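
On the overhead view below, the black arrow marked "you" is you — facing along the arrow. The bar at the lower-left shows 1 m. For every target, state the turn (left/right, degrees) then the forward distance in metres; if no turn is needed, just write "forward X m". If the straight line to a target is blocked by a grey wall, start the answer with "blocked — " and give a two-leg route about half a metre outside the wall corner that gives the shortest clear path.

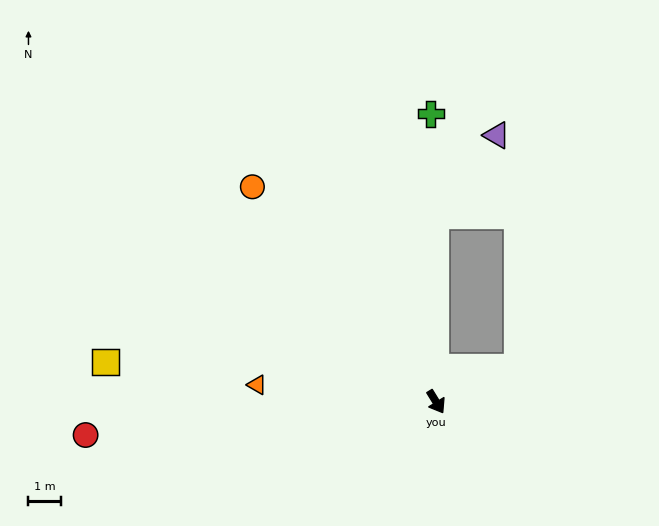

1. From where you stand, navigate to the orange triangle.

turn right 127°, forward 5.5 m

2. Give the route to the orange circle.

turn right 171°, forward 8.7 m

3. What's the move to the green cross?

turn left 150°, forward 8.9 m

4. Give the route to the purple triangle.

blocked — turn left 149°, forward 5.7 m, then turn right 38°, forward 3.1 m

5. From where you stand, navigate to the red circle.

turn right 116°, forward 10.8 m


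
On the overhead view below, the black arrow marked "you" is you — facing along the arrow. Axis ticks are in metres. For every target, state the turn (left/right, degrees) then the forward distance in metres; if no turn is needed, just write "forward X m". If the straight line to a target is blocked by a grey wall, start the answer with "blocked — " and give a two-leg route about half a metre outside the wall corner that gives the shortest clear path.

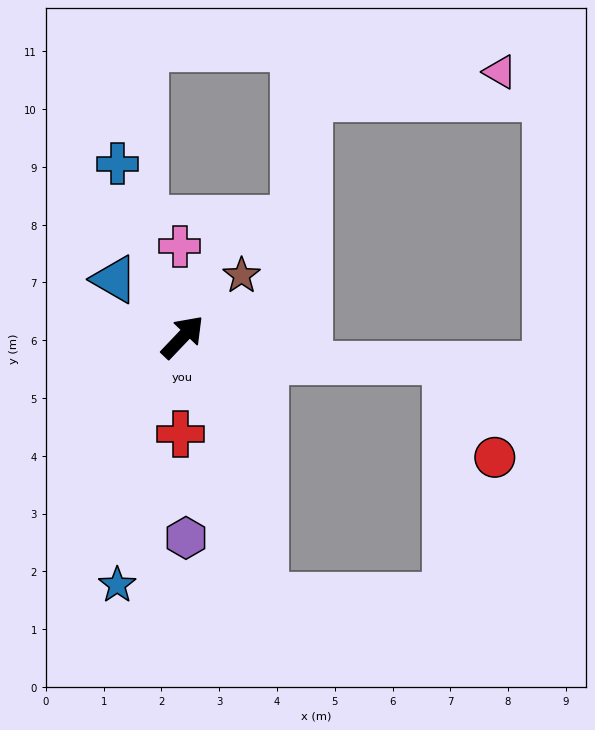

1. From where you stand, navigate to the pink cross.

turn left 45°, forward 1.6 m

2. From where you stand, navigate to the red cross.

turn right 138°, forward 1.7 m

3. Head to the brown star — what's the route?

forward 1.5 m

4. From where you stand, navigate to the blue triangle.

turn left 93°, forward 1.5 m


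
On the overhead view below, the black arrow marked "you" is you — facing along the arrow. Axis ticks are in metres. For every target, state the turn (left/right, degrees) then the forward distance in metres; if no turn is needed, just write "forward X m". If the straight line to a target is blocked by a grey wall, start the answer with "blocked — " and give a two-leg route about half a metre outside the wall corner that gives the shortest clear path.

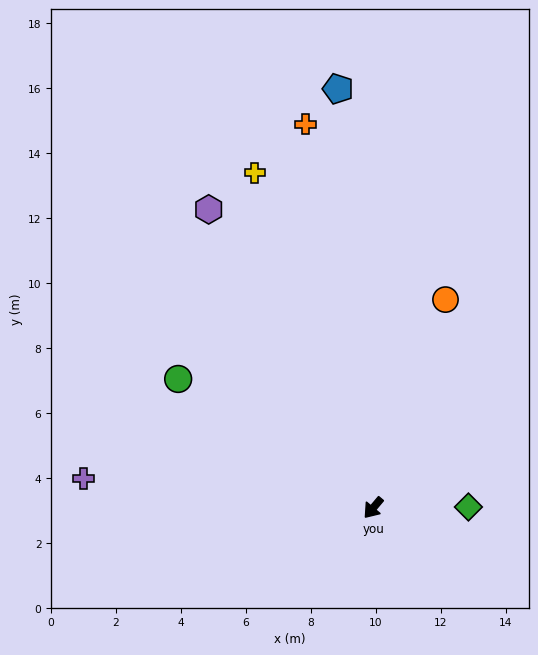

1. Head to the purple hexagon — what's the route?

turn right 111°, forward 10.5 m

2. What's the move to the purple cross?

turn right 56°, forward 9.0 m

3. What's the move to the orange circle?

turn right 159°, forward 6.8 m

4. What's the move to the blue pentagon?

turn right 135°, forward 12.9 m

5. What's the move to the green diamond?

turn left 131°, forward 2.9 m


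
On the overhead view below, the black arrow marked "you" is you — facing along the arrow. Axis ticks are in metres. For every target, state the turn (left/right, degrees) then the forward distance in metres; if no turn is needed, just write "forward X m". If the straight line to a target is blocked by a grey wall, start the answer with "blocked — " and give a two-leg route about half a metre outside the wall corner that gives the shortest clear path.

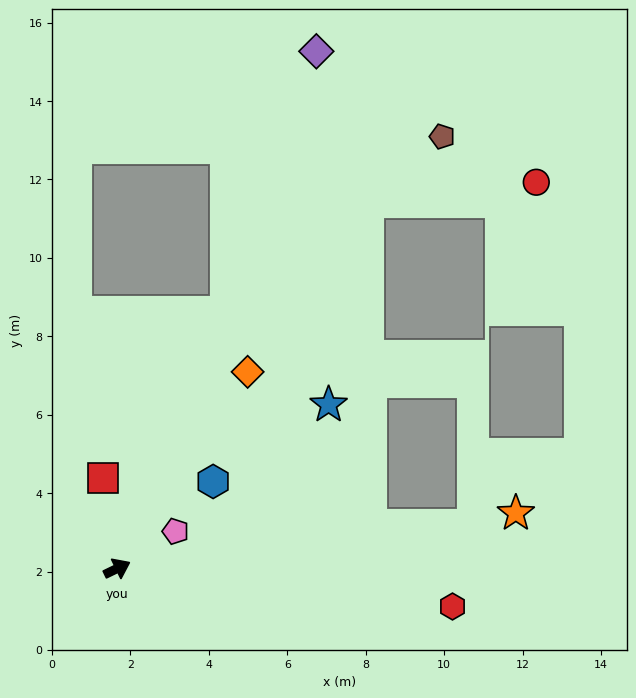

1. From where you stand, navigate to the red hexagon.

turn right 32°, forward 8.6 m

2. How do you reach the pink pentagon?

turn left 7°, forward 1.8 m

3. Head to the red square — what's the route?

turn left 73°, forward 2.3 m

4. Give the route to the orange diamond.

turn left 31°, forward 6.0 m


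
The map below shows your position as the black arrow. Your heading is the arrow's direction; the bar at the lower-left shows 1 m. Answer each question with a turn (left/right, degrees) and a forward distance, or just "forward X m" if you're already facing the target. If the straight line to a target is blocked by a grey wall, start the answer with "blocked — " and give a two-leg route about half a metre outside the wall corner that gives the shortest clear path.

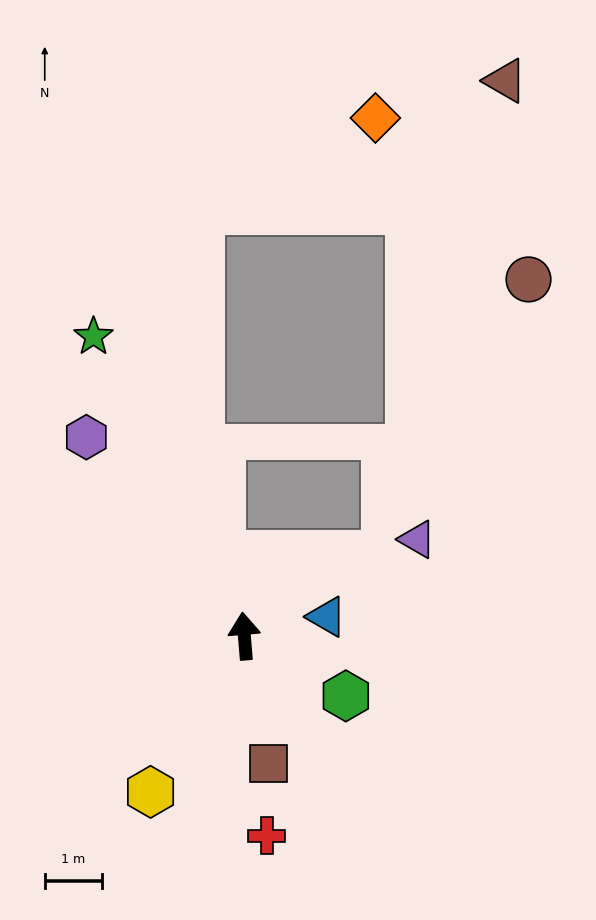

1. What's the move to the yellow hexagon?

turn left 144°, forward 3.2 m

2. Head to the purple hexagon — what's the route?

turn left 34°, forward 4.4 m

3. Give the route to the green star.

turn left 22°, forward 5.8 m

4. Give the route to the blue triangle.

turn right 82°, forward 1.5 m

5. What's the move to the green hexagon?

turn right 125°, forward 2.0 m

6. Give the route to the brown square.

turn right 174°, forward 2.2 m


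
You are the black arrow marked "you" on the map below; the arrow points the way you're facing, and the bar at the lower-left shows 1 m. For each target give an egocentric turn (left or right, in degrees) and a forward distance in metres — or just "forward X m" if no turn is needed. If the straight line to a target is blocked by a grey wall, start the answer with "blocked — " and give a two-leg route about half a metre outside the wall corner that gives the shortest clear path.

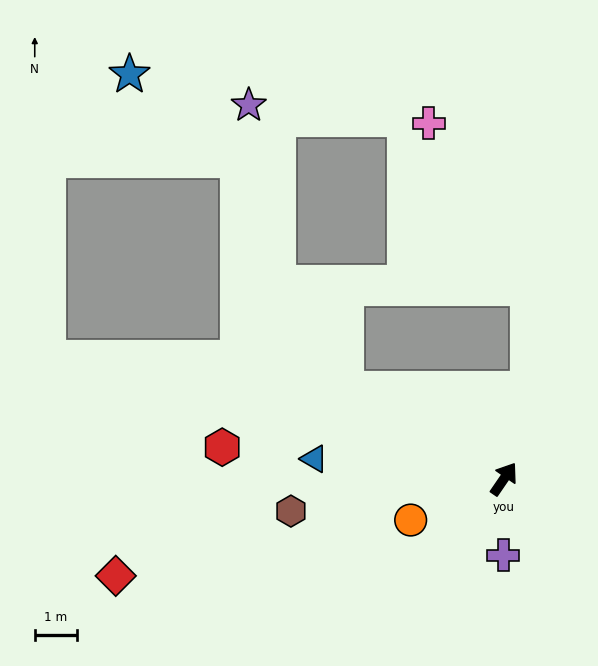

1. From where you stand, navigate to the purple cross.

turn right 146°, forward 1.8 m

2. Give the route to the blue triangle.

turn left 118°, forward 4.5 m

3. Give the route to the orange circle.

turn left 148°, forward 2.4 m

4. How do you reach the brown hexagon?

turn left 133°, forward 5.1 m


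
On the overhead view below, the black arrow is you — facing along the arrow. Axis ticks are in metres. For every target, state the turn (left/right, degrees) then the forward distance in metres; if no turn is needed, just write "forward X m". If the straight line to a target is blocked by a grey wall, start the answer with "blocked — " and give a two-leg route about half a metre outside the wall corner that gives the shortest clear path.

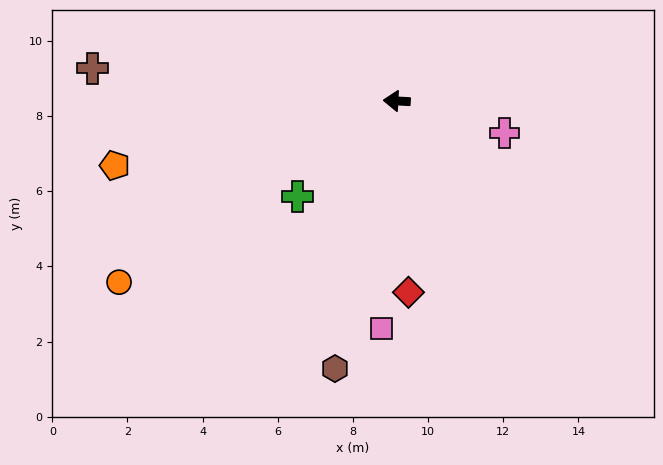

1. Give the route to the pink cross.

turn left 166°, forward 3.0 m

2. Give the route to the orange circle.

turn left 36°, forward 8.8 m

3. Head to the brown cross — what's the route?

turn right 3°, forward 8.1 m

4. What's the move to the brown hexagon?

turn left 80°, forward 7.3 m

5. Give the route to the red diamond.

turn left 96°, forward 5.1 m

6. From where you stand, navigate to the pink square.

turn left 89°, forward 6.1 m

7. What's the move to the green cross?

turn left 47°, forward 3.7 m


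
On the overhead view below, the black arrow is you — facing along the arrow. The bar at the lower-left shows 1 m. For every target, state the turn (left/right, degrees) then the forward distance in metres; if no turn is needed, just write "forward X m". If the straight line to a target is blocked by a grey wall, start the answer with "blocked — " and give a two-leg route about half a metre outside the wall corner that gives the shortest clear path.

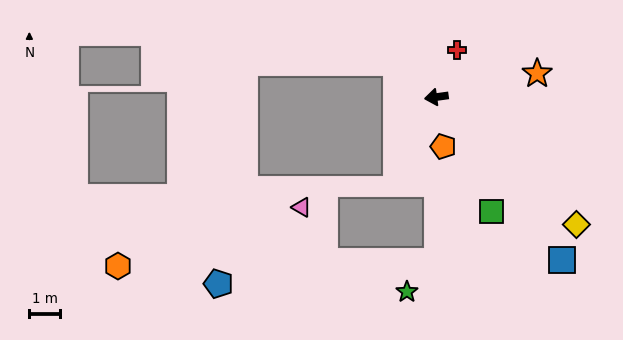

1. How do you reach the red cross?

turn right 121°, forward 1.7 m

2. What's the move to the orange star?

turn right 175°, forward 3.4 m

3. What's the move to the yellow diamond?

turn left 130°, forward 6.1 m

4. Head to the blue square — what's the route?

turn left 120°, forward 6.7 m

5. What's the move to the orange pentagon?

turn left 90°, forward 1.6 m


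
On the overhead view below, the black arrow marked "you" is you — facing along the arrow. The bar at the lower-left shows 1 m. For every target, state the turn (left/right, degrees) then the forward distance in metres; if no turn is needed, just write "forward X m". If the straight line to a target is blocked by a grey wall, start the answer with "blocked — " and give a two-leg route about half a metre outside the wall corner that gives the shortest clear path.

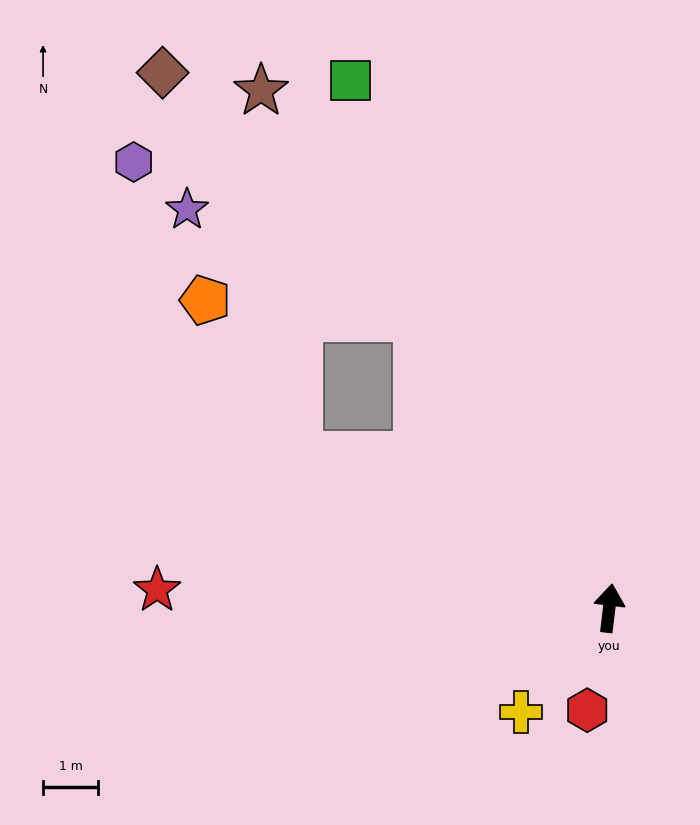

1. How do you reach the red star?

turn left 95°, forward 8.2 m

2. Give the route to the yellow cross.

turn left 147°, forward 2.5 m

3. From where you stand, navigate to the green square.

turn left 33°, forward 10.6 m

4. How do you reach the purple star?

blocked — turn left 40°, forward 6.3 m, then turn left 32°, forward 4.6 m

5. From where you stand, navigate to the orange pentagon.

blocked — turn left 70°, forward 6.3 m, then turn right 32°, forward 3.3 m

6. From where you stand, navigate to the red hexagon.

turn left 175°, forward 1.9 m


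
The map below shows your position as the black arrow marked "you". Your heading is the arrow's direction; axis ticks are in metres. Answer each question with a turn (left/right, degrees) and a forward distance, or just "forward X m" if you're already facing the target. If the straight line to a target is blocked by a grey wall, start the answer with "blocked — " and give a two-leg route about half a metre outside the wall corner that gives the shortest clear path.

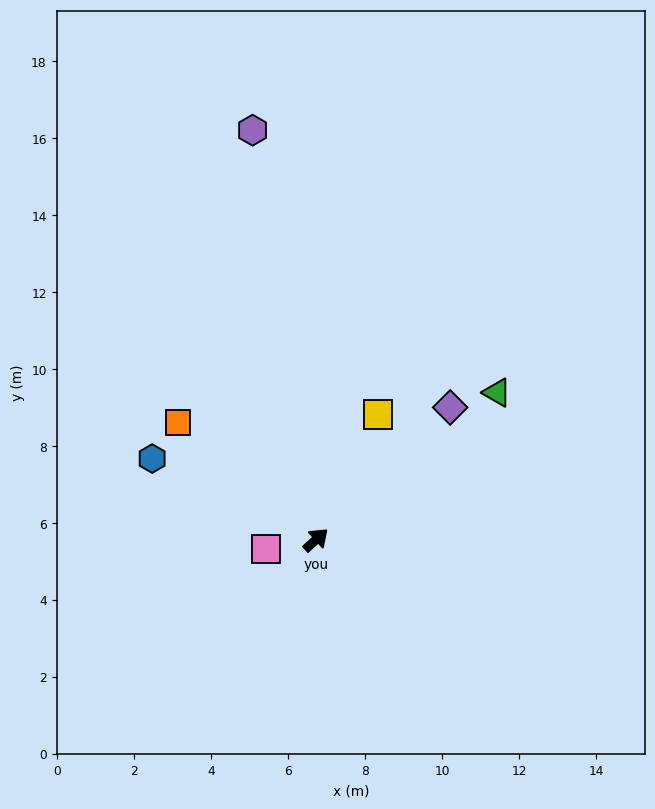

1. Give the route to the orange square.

turn left 97°, forward 4.7 m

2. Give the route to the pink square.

turn left 149°, forward 1.3 m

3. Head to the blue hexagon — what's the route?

turn left 111°, forward 4.8 m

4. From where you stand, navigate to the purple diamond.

turn left 2°, forward 4.9 m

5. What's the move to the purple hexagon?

turn left 57°, forward 10.8 m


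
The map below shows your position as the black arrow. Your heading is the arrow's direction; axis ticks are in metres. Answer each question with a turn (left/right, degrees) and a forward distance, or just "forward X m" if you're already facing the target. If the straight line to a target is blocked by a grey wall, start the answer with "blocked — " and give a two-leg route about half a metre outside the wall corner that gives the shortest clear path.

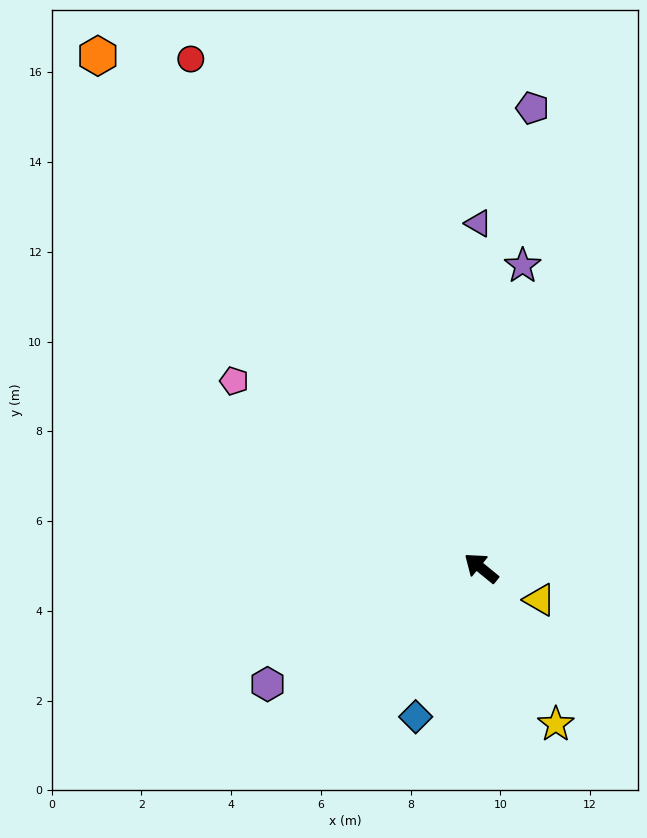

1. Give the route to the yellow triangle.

turn right 169°, forward 1.5 m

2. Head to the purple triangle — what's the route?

turn right 50°, forward 7.7 m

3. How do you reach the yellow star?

turn left 155°, forward 3.9 m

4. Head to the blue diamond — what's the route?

turn left 105°, forward 3.6 m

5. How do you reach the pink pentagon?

turn left 2°, forward 6.9 m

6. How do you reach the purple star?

turn right 59°, forward 6.8 m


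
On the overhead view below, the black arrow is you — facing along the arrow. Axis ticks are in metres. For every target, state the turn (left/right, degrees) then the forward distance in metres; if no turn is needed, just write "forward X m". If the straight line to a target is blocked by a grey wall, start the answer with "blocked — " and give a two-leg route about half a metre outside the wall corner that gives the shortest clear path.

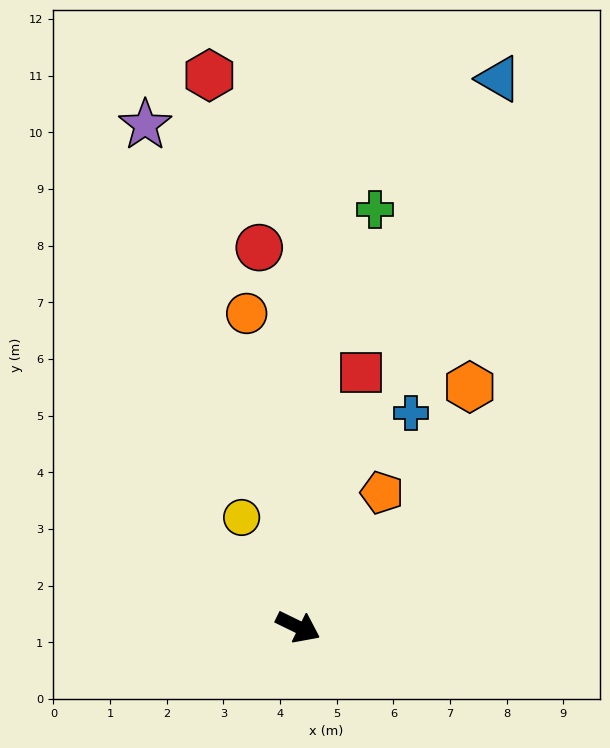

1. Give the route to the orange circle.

turn left 125°, forward 5.6 m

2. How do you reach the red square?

turn left 102°, forward 4.6 m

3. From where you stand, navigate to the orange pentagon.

turn left 84°, forward 2.8 m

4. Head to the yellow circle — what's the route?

turn left 143°, forward 2.2 m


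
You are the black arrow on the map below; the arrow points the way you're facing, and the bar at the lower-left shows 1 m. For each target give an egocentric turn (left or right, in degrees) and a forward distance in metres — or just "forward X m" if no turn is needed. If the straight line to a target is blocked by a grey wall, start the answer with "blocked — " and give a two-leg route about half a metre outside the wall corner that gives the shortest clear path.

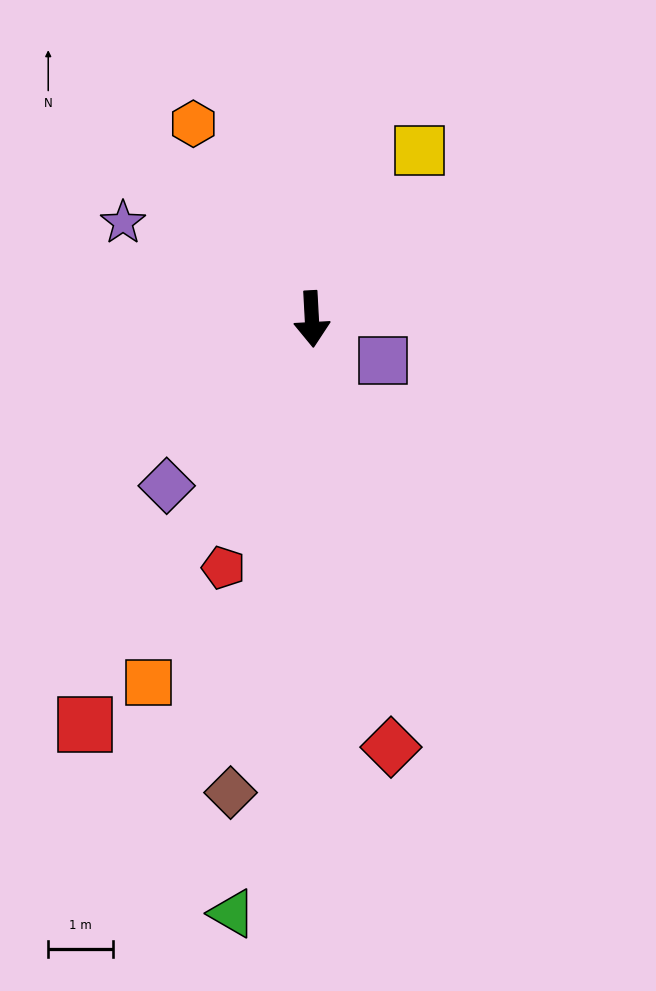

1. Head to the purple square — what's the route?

turn left 57°, forward 1.3 m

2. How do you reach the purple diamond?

turn right 44°, forward 3.4 m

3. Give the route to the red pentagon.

turn right 23°, forward 4.1 m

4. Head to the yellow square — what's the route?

turn left 144°, forward 3.1 m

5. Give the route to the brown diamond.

turn right 13°, forward 7.4 m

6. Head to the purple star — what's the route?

turn right 120°, forward 3.3 m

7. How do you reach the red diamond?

turn left 7°, forward 6.7 m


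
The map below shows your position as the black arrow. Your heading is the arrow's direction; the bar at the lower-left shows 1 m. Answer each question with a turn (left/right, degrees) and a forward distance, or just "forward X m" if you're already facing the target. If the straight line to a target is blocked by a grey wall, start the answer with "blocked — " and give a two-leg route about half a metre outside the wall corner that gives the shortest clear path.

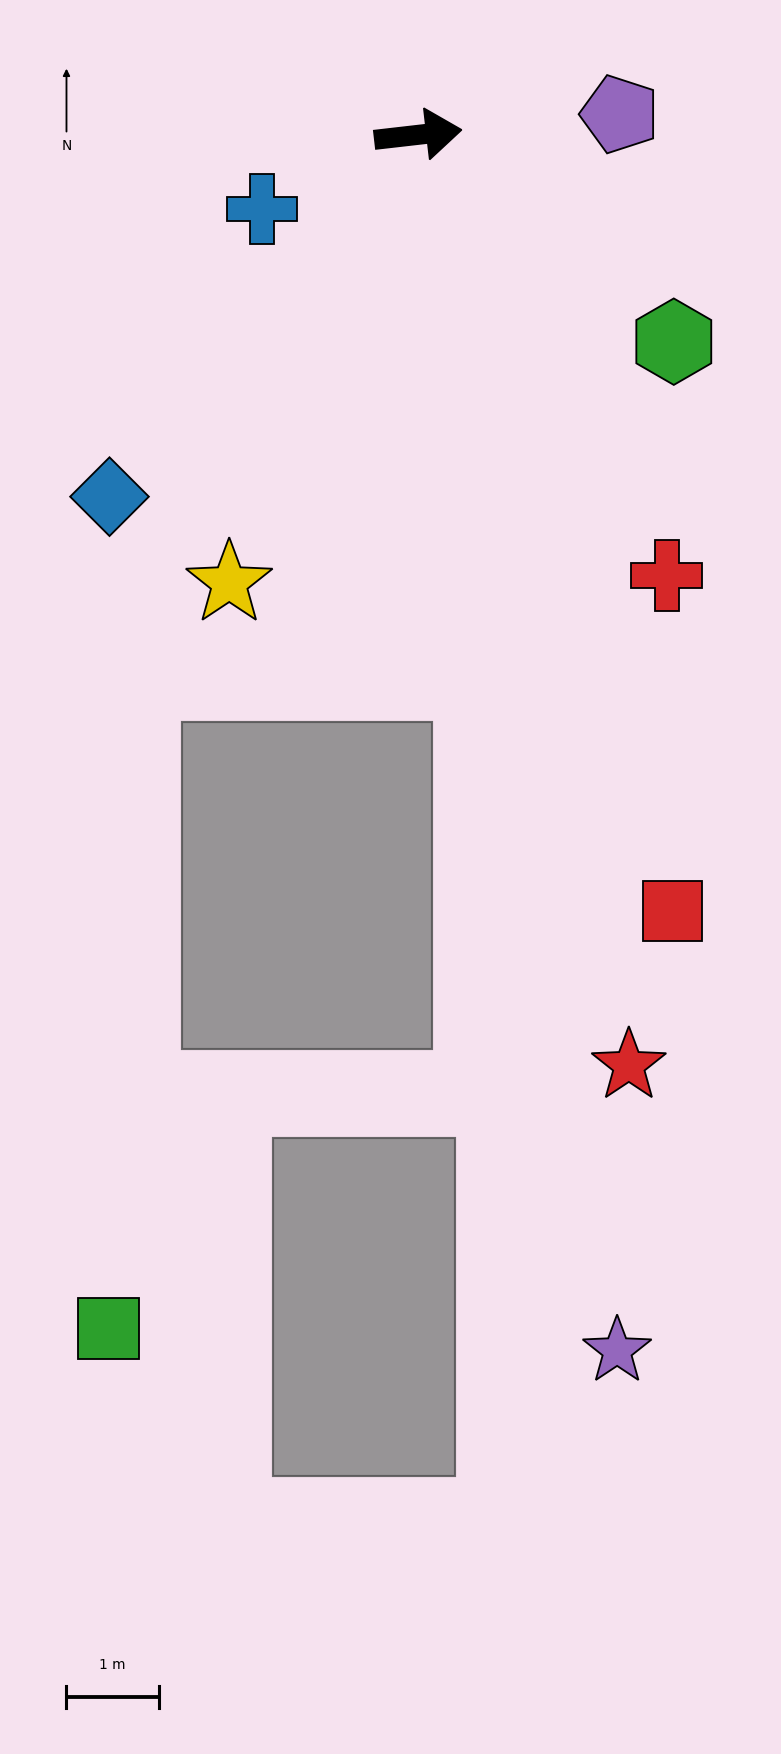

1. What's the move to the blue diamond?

turn right 137°, forward 5.1 m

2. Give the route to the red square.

turn right 78°, forward 8.8 m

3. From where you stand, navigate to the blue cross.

turn right 161°, forward 1.9 m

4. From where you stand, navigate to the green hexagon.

turn right 46°, forward 3.6 m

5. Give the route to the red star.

turn right 84°, forward 10.3 m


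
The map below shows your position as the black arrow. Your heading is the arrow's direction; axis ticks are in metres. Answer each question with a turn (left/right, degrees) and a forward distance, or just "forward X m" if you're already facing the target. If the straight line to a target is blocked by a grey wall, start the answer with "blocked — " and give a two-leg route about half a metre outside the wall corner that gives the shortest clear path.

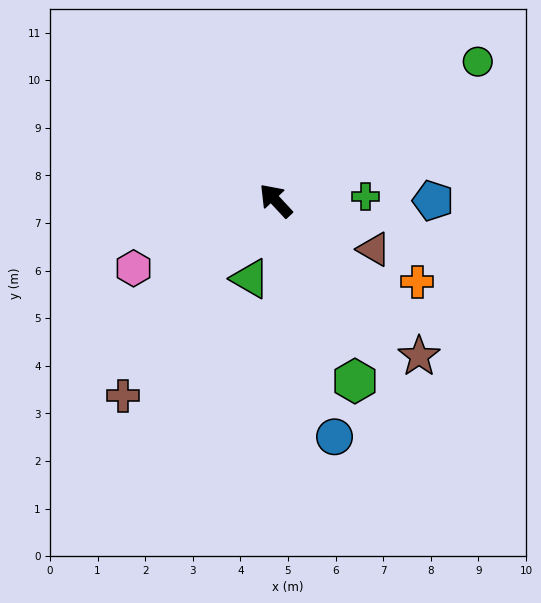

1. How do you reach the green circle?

turn right 98°, forward 5.2 m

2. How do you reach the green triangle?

turn left 119°, forward 1.7 m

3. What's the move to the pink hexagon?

turn left 73°, forward 3.3 m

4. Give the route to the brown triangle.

turn right 159°, forward 2.3 m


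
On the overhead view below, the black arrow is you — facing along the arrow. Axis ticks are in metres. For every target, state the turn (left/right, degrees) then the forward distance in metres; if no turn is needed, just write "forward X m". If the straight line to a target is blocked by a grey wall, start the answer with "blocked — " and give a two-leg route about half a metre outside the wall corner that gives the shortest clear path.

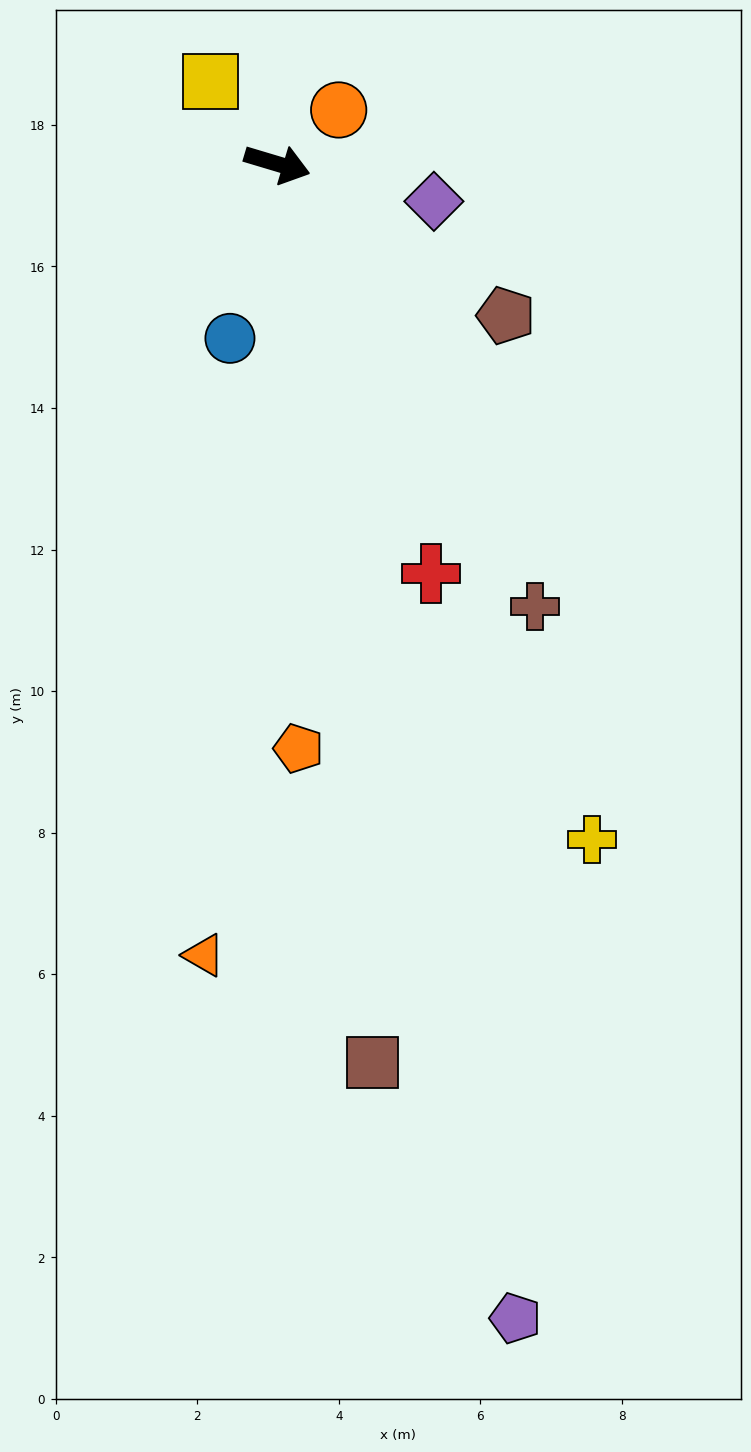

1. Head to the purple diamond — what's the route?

turn left 3°, forward 2.3 m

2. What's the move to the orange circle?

turn left 58°, forward 1.2 m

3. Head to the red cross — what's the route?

turn right 53°, forward 6.2 m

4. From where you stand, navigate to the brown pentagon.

turn right 17°, forward 3.9 m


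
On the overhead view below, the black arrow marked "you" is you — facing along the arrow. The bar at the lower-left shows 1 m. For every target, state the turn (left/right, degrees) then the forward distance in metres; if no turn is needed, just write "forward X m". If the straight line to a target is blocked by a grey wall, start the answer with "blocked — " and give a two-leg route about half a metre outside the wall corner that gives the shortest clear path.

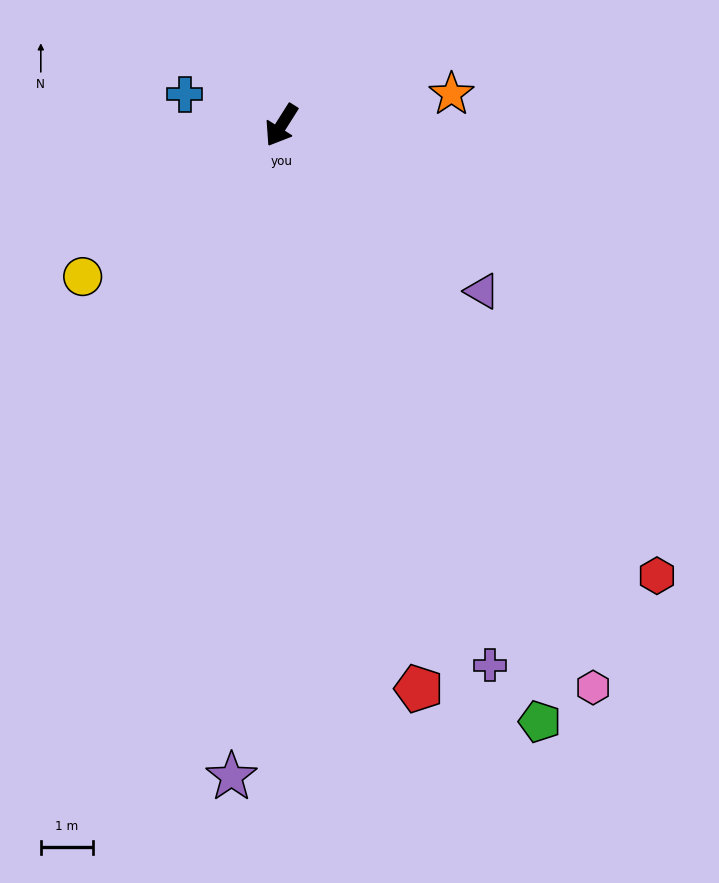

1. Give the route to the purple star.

turn left 28°, forward 12.6 m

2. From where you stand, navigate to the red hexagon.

turn left 72°, forward 11.3 m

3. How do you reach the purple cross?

turn left 53°, forward 11.1 m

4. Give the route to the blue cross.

turn right 75°, forward 2.0 m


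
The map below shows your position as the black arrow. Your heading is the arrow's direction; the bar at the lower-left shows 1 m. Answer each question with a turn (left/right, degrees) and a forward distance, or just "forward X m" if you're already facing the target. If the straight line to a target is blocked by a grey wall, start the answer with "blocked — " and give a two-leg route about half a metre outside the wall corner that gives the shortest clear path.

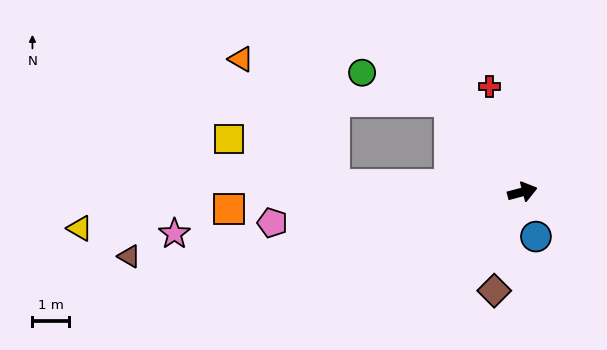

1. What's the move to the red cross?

turn left 92°, forward 3.0 m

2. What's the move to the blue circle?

turn right 88°, forward 1.3 m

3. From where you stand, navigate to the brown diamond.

turn right 121°, forward 2.8 m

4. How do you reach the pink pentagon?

turn left 172°, forward 6.9 m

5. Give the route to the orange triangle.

blocked — turn left 163°, forward 5.2 m, then turn right 51°, forward 4.3 m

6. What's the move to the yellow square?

blocked — turn left 163°, forward 5.2 m, then turn right 21°, forward 3.2 m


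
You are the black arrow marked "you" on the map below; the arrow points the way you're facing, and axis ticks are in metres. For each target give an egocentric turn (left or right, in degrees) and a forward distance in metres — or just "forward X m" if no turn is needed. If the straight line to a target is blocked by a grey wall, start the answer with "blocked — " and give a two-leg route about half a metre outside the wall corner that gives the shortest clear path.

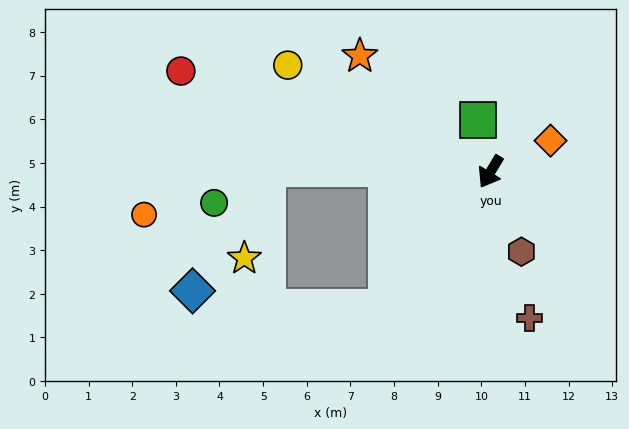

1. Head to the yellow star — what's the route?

blocked — turn right 60°, forward 5.1 m, then turn left 77°, forward 2.1 m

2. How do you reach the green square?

turn right 135°, forward 1.2 m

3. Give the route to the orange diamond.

turn left 149°, forward 1.5 m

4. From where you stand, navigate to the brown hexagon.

turn left 52°, forward 2.0 m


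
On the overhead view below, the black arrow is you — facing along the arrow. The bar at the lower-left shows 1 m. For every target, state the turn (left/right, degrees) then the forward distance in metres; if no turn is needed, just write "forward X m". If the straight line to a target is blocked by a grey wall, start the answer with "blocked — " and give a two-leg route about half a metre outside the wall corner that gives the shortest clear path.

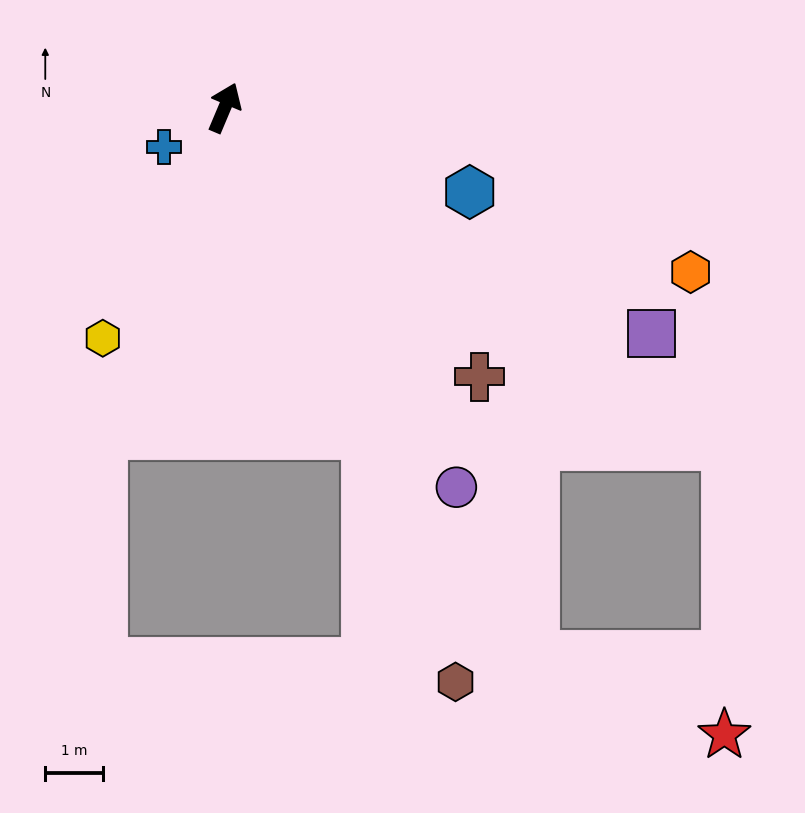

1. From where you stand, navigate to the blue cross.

turn left 146°, forward 1.3 m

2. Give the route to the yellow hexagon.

turn left 175°, forward 4.6 m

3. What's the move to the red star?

blocked — turn right 101°, forward 10.6 m, then turn right 56°, forward 5.0 m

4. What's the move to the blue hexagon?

turn right 86°, forward 4.5 m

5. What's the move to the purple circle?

turn right 126°, forward 7.8 m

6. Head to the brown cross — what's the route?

turn right 114°, forward 6.5 m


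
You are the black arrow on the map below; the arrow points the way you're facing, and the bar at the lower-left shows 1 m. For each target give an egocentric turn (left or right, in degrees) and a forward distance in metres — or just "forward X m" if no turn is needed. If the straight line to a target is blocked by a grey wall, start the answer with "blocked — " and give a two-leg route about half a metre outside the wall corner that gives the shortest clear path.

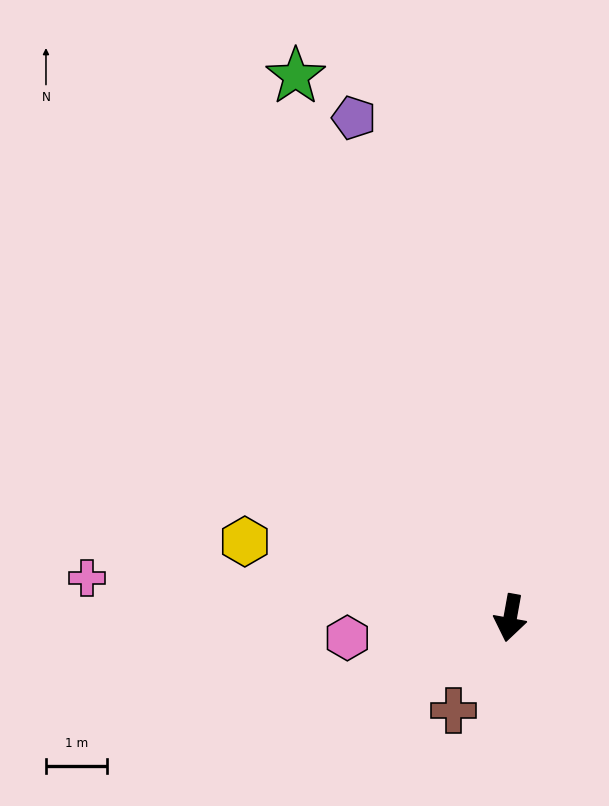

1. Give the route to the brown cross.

turn right 21°, forward 1.8 m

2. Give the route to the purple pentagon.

turn right 152°, forward 8.6 m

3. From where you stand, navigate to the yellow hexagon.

turn right 96°, forward 4.6 m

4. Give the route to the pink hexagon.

turn right 73°, forward 2.7 m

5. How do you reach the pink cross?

turn right 85°, forward 7.0 m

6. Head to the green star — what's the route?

turn right 148°, forward 9.6 m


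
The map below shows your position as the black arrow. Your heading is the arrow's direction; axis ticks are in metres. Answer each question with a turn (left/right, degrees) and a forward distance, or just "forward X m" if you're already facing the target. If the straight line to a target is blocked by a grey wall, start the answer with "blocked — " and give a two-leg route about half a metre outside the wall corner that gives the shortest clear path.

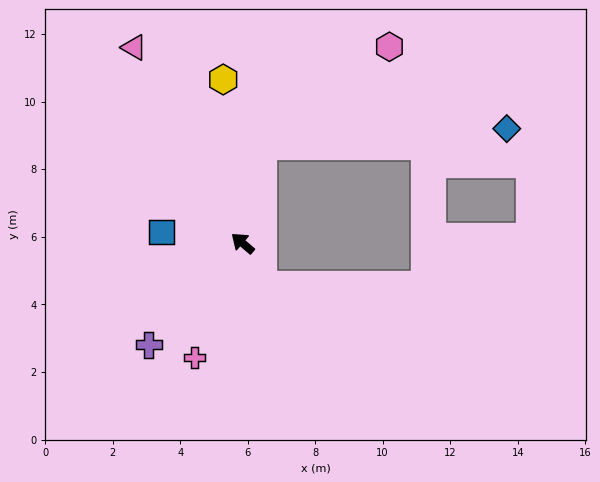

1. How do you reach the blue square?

turn left 33°, forward 2.4 m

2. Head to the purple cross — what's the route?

turn left 88°, forward 4.1 m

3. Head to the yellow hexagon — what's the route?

turn right 43°, forward 4.9 m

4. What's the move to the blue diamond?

blocked — turn right 61°, forward 2.9 m, then turn right 74°, forward 7.3 m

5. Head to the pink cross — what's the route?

turn left 108°, forward 3.7 m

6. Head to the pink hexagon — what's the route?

blocked — turn right 61°, forward 2.9 m, then turn right 40°, forward 4.8 m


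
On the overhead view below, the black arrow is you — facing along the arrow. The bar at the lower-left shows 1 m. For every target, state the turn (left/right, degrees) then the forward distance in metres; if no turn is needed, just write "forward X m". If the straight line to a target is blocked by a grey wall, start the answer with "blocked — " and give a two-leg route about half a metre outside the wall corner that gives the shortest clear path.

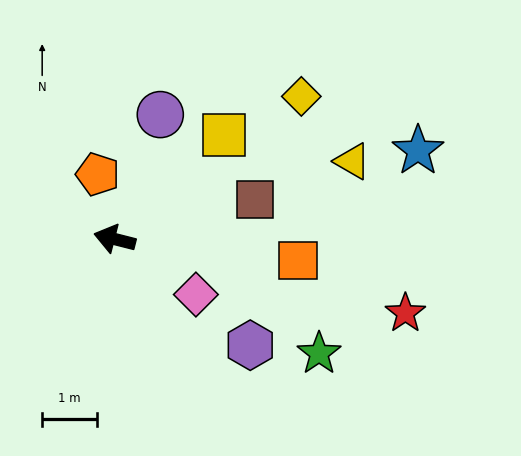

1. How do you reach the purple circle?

turn right 96°, forward 2.4 m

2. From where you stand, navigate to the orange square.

turn right 172°, forward 3.4 m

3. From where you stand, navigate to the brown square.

turn right 150°, forward 2.7 m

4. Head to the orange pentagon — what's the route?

turn right 61°, forward 1.2 m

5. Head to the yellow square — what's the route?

turn right 122°, forward 2.8 m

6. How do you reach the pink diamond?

turn left 160°, forward 1.8 m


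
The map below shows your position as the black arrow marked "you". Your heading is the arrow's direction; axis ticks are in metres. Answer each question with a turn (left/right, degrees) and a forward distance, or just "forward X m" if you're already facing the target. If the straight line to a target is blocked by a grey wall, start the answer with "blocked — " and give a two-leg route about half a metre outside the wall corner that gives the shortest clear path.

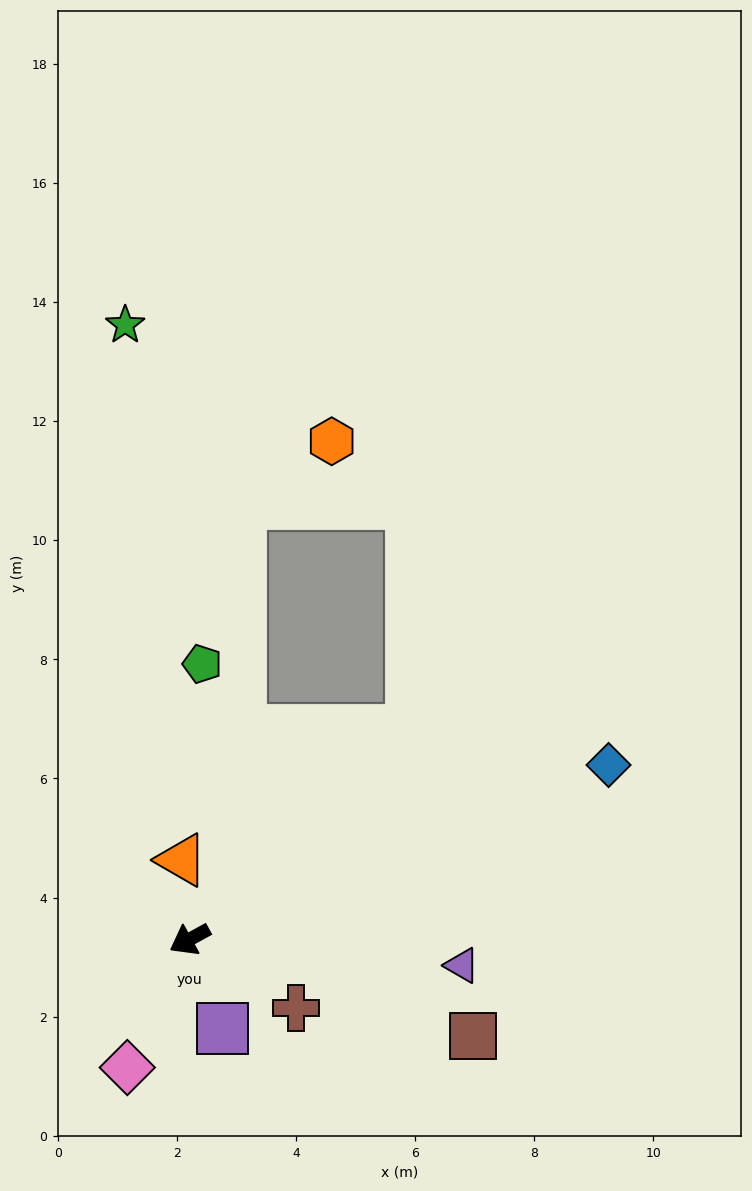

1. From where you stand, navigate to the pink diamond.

turn left 35°, forward 2.4 m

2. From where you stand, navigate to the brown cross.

turn left 118°, forward 2.1 m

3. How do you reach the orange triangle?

turn right 113°, forward 1.3 m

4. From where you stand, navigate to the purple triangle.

turn left 146°, forward 4.6 m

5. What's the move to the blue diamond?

turn left 174°, forward 7.6 m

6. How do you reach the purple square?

turn left 81°, forward 1.6 m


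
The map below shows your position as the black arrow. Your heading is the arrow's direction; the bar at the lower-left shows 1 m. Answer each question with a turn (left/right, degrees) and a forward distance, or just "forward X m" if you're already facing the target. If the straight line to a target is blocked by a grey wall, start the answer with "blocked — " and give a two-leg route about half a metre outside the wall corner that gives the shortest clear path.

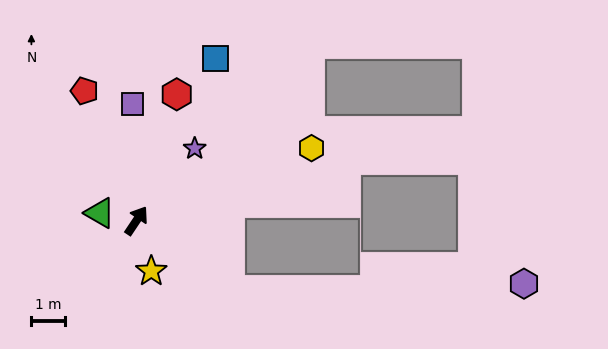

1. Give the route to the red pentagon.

turn left 56°, forward 4.1 m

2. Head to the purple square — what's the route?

turn left 36°, forward 3.4 m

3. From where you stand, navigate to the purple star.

turn right 5°, forward 2.7 m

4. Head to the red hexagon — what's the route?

turn left 16°, forward 3.9 m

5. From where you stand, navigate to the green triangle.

turn left 112°, forward 1.1 m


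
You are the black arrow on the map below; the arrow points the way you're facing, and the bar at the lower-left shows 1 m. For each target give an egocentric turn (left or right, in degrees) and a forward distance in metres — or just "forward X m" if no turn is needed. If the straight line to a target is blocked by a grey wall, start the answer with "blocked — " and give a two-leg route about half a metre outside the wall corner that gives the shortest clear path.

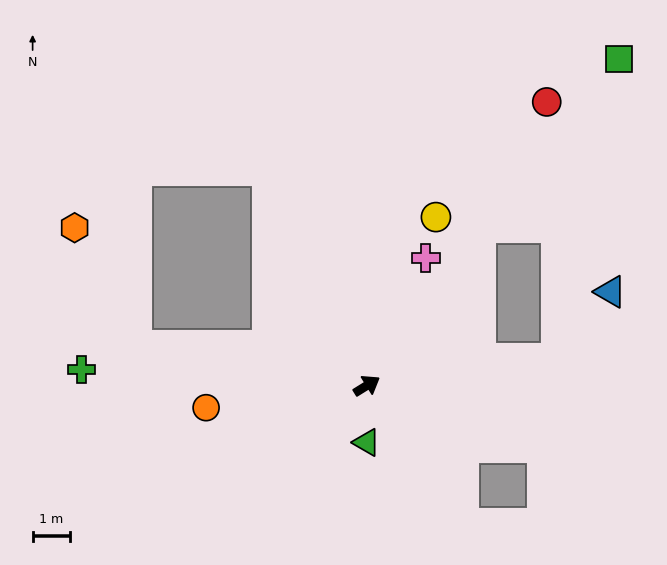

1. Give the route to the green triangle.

turn right 122°, forward 1.5 m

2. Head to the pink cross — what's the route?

turn left 33°, forward 3.7 m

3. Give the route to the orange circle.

turn left 156°, forward 4.3 m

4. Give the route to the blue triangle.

blocked — turn right 24°, forward 5.1 m, then turn left 44°, forward 2.3 m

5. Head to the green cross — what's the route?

turn left 145°, forward 7.6 m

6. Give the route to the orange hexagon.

blocked — turn left 138°, forward 6.2 m, then turn right 52°, forward 3.5 m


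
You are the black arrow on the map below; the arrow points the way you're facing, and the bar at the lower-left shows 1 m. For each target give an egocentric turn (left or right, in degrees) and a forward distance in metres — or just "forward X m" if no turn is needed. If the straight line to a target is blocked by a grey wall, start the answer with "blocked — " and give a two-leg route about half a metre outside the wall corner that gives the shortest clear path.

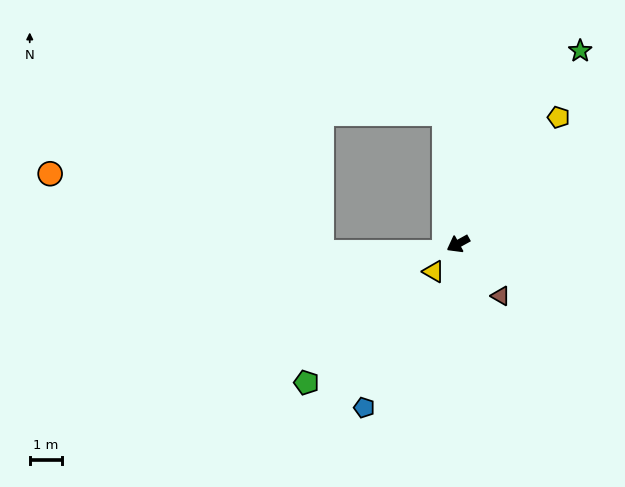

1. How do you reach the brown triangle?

turn left 100°, forward 2.1 m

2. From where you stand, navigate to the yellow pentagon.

turn right 157°, forward 5.0 m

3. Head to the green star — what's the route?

turn right 151°, forward 7.1 m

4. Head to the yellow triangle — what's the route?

turn left 20°, forward 1.2 m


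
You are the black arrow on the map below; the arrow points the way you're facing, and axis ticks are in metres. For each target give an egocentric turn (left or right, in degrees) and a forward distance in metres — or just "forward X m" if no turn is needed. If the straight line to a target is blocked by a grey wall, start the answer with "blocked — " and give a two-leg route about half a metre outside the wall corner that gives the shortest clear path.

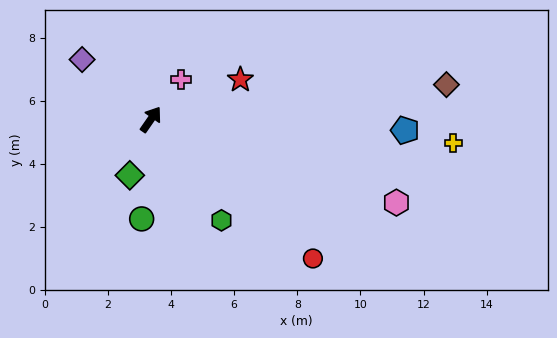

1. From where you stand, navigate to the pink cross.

turn right 2°, forward 1.6 m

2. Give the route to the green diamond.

turn right 166°, forward 1.9 m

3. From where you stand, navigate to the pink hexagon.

turn right 74°, forward 8.2 m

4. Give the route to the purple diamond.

turn left 84°, forward 2.9 m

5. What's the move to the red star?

turn right 31°, forward 3.1 m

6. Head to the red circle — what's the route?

turn right 96°, forward 6.8 m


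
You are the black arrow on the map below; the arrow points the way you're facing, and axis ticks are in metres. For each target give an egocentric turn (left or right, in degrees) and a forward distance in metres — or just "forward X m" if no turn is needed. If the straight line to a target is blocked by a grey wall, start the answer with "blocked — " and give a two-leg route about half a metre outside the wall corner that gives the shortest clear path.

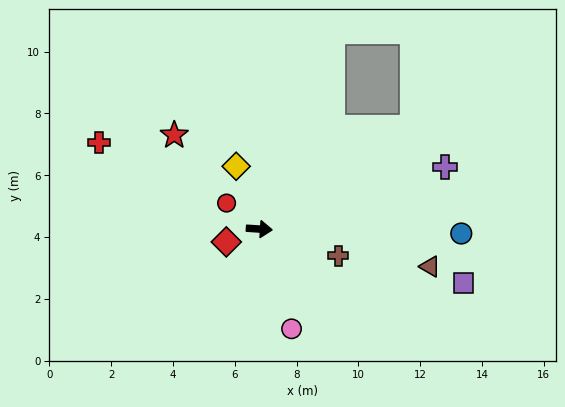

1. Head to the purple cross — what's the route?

turn left 22°, forward 6.3 m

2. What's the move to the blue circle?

turn left 2°, forward 6.5 m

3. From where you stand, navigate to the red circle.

turn left 145°, forward 1.4 m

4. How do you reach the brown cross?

turn right 15°, forward 2.7 m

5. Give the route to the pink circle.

turn right 68°, forward 3.4 m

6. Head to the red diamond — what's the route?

turn right 155°, forward 1.1 m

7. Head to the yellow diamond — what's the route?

turn left 114°, forward 2.2 m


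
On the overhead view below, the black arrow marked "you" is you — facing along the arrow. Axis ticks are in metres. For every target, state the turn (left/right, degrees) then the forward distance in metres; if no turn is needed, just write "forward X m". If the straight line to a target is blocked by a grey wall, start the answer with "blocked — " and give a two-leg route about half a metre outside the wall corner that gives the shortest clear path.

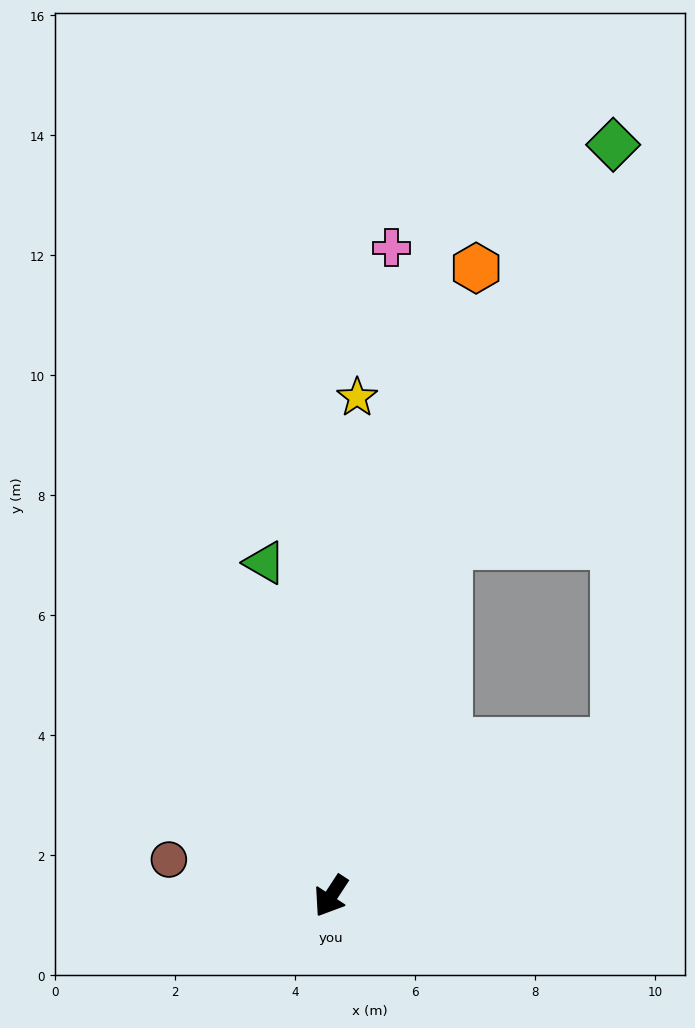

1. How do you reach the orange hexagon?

turn right 160°, forward 10.7 m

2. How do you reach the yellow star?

turn right 150°, forward 8.3 m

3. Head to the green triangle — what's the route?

turn right 136°, forward 5.7 m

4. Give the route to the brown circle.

turn right 69°, forward 2.8 m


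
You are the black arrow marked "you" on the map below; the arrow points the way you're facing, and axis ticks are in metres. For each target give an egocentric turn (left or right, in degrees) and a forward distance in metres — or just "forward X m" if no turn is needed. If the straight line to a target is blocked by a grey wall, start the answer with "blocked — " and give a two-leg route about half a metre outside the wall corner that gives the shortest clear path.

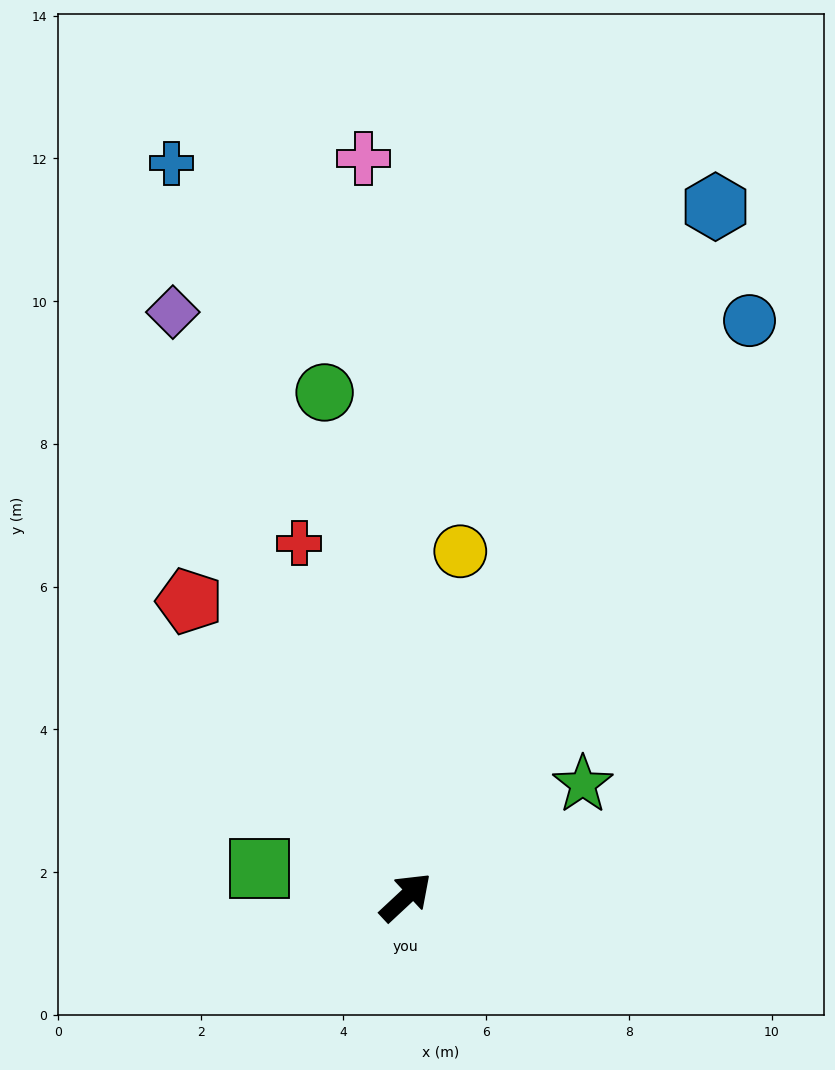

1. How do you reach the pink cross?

turn left 50°, forward 10.4 m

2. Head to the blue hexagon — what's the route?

turn left 23°, forward 10.6 m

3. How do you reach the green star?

turn right 10°, forward 2.9 m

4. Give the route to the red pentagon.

turn left 83°, forward 5.1 m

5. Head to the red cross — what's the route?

turn left 64°, forward 5.2 m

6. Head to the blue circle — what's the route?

turn left 16°, forward 9.4 m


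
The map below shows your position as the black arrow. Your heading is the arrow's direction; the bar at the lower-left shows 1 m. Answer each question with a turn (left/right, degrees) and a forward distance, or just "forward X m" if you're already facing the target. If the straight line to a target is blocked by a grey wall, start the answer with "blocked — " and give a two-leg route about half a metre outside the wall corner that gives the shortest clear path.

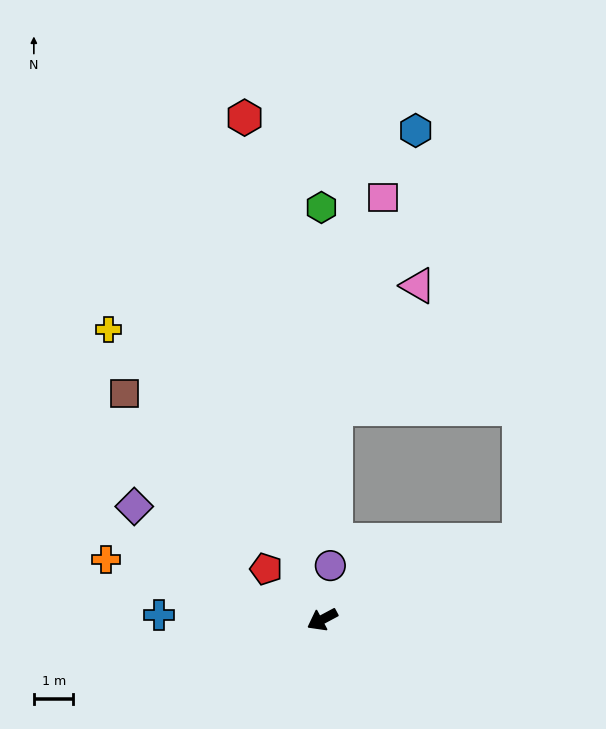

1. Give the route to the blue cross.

turn right 30°, forward 4.1 m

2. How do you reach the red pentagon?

turn right 70°, forward 1.9 m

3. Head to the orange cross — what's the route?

turn right 44°, forward 5.7 m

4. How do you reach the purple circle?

turn right 127°, forward 1.4 m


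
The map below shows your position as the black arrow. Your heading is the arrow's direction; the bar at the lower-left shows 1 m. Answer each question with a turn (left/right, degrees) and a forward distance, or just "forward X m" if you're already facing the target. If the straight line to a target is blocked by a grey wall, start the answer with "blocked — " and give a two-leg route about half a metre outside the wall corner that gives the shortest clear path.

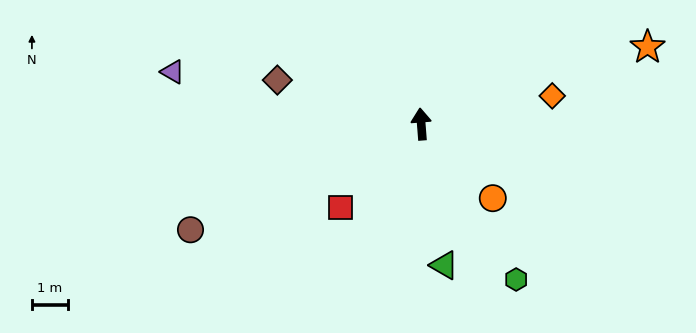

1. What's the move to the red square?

turn left 131°, forward 3.2 m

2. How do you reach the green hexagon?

turn right 153°, forward 5.1 m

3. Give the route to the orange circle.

turn right 141°, forward 2.9 m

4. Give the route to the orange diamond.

turn right 82°, forward 3.7 m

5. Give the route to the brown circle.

turn left 110°, forward 7.1 m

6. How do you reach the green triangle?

turn right 175°, forward 4.0 m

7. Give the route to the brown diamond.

turn left 69°, forward 4.2 m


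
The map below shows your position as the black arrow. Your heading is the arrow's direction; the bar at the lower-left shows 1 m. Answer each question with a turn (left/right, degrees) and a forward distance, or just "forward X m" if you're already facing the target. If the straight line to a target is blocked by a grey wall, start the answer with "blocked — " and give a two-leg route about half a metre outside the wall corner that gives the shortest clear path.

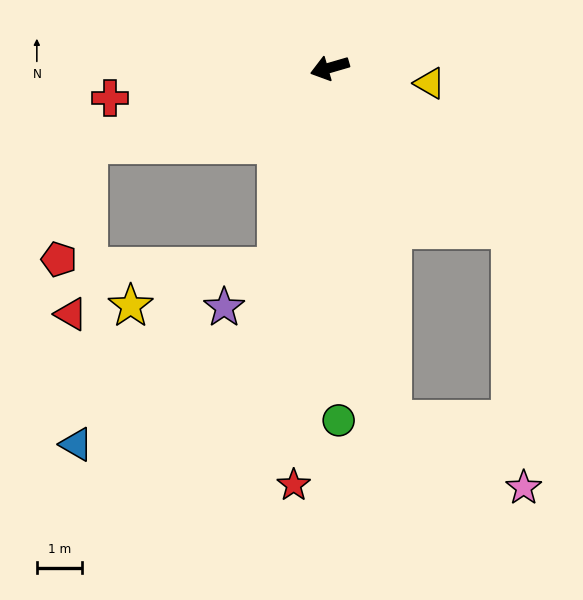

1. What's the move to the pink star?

blocked — turn left 122°, forward 5.3 m, then turn right 45°, forward 5.7 m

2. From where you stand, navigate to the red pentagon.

blocked — forward 5.6 m, then turn left 59°, forward 2.6 m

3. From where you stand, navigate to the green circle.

turn left 75°, forward 7.8 m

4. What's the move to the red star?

turn left 69°, forward 9.2 m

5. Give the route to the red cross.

turn right 8°, forward 4.9 m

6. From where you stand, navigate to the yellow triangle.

turn left 155°, forward 2.2 m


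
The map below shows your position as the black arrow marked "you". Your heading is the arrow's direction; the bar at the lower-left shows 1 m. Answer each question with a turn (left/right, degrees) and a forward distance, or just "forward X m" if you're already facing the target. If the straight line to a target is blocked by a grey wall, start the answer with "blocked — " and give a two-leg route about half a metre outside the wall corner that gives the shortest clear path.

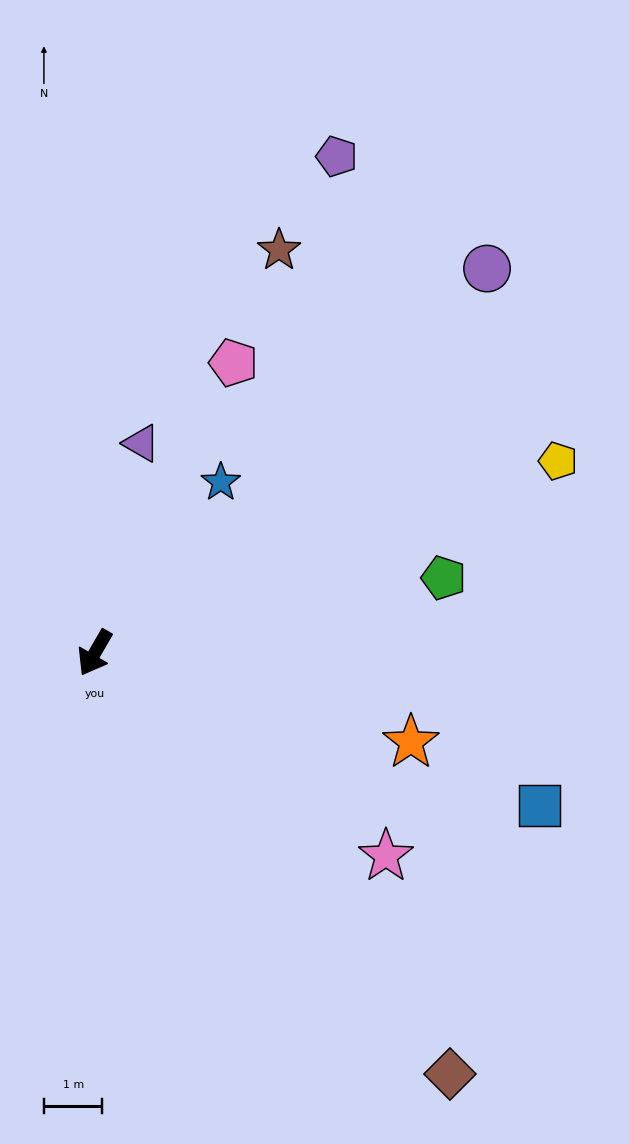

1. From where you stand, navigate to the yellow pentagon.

turn left 143°, forward 8.6 m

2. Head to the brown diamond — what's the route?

turn left 70°, forward 9.4 m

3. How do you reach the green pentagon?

turn left 132°, forward 6.1 m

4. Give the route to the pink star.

turn left 85°, forward 6.1 m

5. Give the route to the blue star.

turn left 174°, forward 3.6 m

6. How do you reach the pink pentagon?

turn right 175°, forward 5.5 m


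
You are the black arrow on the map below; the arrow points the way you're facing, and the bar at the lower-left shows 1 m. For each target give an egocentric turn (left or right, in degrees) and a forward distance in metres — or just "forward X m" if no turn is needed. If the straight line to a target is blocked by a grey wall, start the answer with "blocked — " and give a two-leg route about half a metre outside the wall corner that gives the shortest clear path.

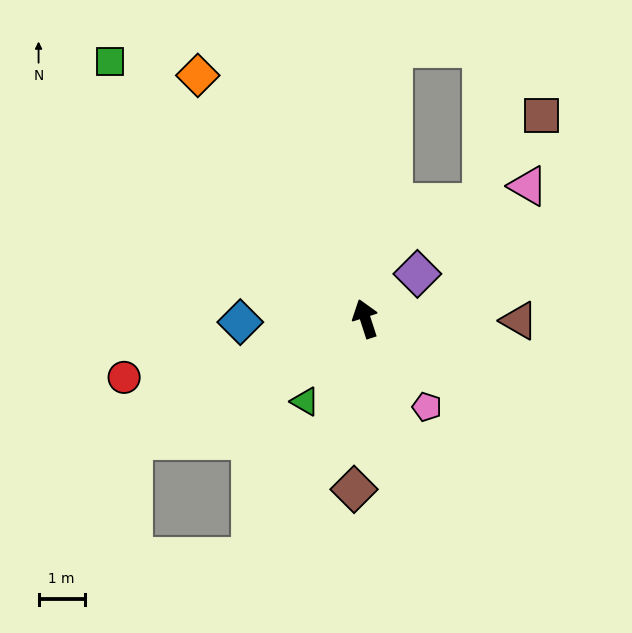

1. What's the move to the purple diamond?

turn right 67°, forward 1.5 m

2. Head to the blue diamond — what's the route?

turn left 74°, forward 2.7 m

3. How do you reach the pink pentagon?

turn right 163°, forward 2.3 m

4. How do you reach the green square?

turn left 27°, forward 7.9 m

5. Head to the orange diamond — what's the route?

turn left 17°, forward 6.4 m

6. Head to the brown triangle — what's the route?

turn right 109°, forward 3.3 m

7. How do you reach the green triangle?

turn left 126°, forward 2.2 m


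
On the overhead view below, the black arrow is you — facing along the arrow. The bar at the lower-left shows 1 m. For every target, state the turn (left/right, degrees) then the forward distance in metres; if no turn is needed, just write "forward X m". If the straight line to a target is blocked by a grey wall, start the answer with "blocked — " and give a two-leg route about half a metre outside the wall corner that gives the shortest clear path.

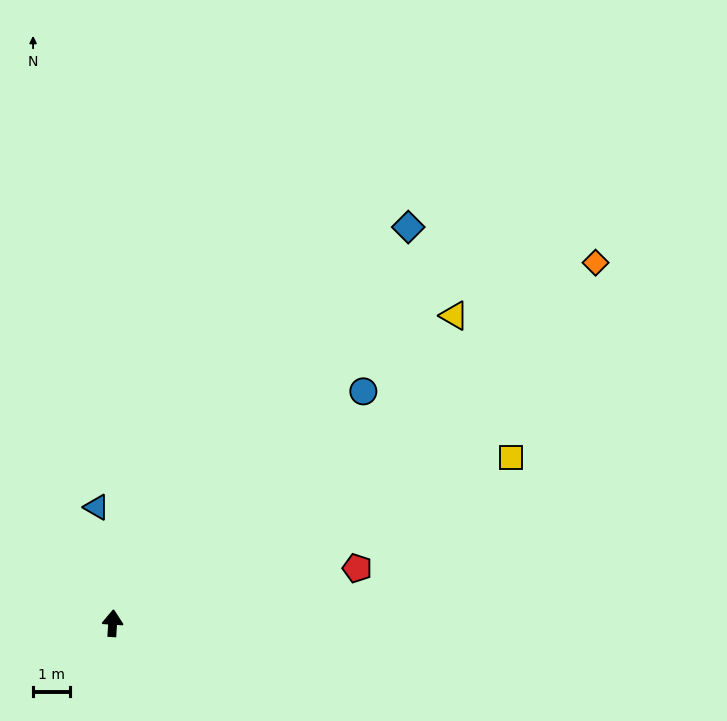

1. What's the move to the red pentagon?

turn right 74°, forward 6.9 m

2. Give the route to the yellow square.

turn right 64°, forward 11.8 m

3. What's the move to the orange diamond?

turn right 50°, forward 16.5 m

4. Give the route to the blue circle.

turn right 44°, forward 9.4 m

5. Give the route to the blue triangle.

turn left 11°, forward 3.2 m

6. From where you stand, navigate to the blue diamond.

turn right 33°, forward 13.5 m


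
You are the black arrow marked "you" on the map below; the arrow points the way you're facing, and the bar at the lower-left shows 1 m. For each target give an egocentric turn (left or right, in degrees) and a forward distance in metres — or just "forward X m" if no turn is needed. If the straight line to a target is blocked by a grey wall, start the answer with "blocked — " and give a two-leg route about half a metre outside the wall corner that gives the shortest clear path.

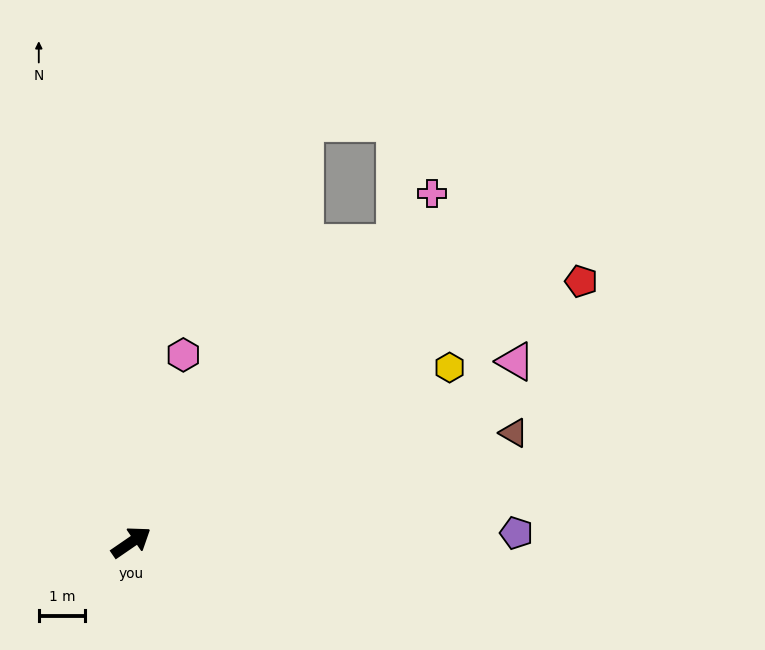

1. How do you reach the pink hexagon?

turn left 40°, forward 4.2 m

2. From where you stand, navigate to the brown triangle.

turn right 19°, forward 8.6 m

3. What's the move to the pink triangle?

turn right 9°, forward 9.2 m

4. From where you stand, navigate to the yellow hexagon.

turn right 6°, forward 7.9 m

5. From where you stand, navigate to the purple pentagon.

turn right 33°, forward 8.3 m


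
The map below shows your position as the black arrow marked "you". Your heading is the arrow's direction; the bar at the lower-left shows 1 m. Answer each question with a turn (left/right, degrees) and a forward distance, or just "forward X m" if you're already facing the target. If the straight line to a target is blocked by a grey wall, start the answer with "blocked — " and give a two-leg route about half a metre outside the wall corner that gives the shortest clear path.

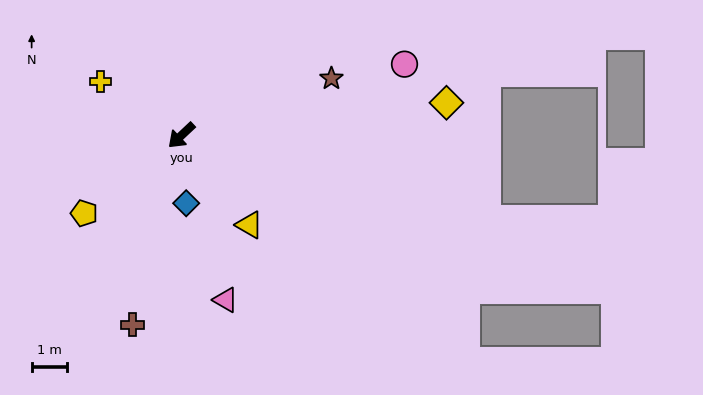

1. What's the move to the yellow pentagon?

turn right 5°, forward 3.5 m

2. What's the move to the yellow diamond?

turn left 144°, forward 7.5 m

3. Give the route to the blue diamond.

turn left 51°, forward 1.9 m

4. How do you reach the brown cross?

turn left 32°, forward 5.5 m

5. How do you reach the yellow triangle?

turn left 84°, forward 3.2 m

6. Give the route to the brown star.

turn left 158°, forward 4.5 m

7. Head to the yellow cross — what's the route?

turn right 77°, forward 2.7 m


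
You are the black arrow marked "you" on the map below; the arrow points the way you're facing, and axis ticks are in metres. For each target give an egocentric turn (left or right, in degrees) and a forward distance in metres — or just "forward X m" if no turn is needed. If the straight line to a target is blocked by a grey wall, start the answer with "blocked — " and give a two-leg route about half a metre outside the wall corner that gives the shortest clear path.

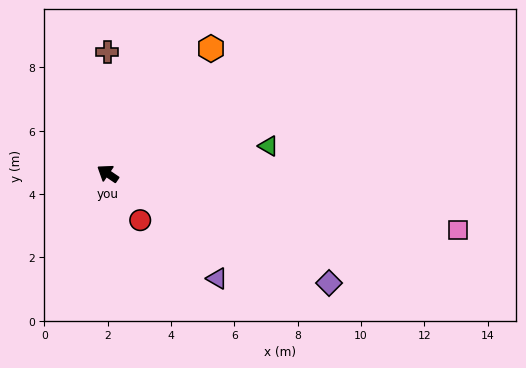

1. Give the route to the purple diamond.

turn right 172°, forward 7.8 m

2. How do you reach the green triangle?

turn right 136°, forward 5.2 m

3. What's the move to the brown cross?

turn right 56°, forward 3.8 m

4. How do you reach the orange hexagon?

turn right 95°, forward 5.1 m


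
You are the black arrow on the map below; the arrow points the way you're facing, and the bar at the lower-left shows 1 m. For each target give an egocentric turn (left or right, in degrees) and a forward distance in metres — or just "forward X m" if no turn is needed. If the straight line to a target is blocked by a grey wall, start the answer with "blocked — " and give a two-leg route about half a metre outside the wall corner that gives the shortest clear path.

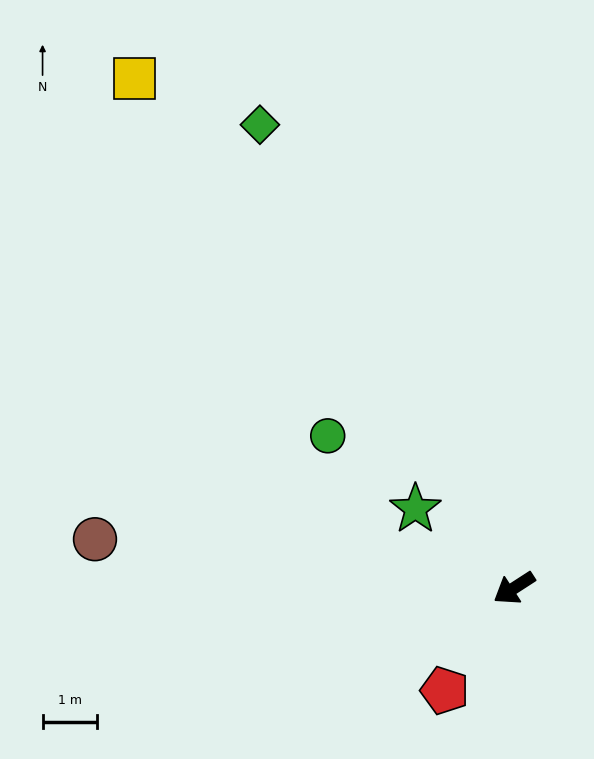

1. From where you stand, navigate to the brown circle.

turn right 40°, forward 7.8 m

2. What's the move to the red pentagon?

turn left 23°, forward 2.3 m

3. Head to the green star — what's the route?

turn right 72°, forward 2.3 m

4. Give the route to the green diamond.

turn right 94°, forward 9.7 m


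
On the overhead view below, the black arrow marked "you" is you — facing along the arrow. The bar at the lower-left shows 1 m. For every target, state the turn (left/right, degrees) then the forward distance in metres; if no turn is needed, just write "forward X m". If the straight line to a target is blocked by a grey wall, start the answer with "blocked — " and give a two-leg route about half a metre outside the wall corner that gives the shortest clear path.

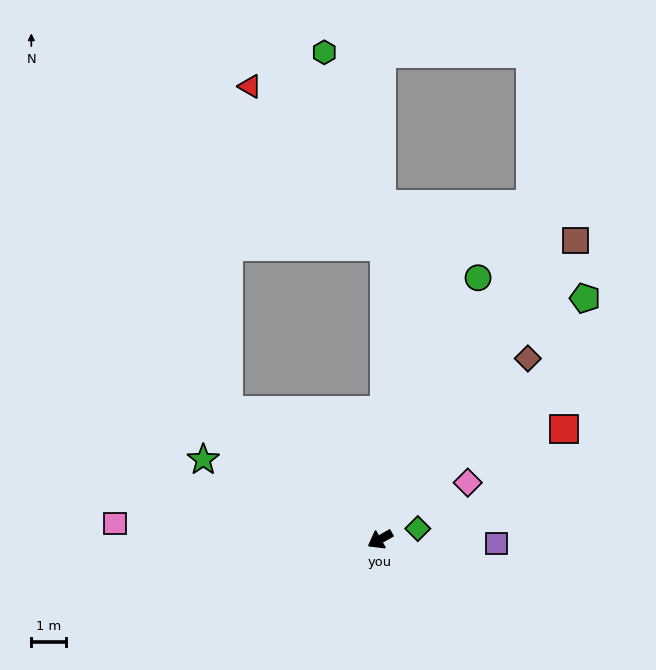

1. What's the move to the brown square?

turn right 153°, forward 10.2 m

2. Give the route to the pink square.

turn right 33°, forward 7.6 m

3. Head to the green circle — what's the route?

turn right 140°, forward 8.0 m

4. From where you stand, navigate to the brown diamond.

turn right 159°, forward 6.7 m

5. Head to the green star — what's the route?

turn right 54°, forward 5.6 m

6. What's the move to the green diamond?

turn left 166°, forward 1.1 m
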